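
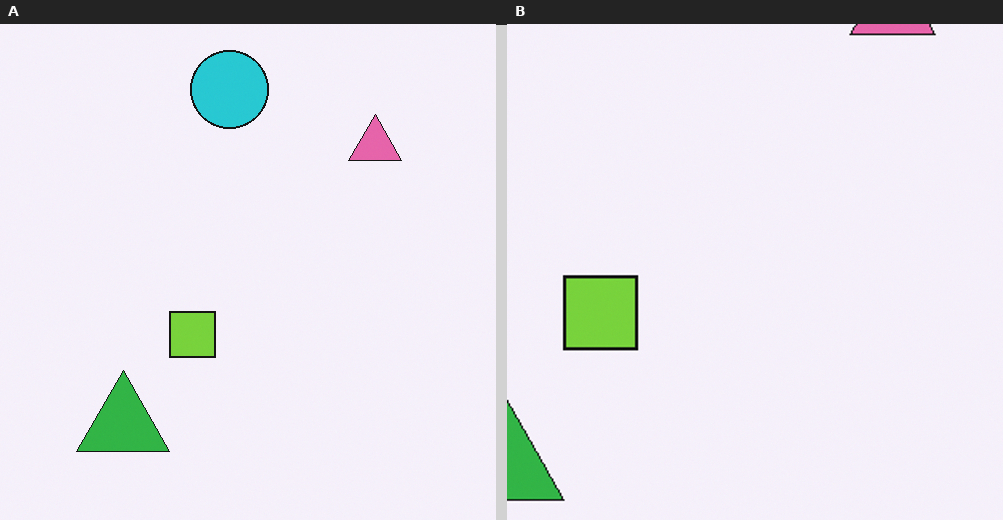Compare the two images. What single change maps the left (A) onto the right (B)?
This is the original image cropped to a modestly smaller region and rescaled.

The visible shapes are larger and the field of view is narrower; shapes near the original edges may be partly or wholly outside the frame — a crop-and-rescale.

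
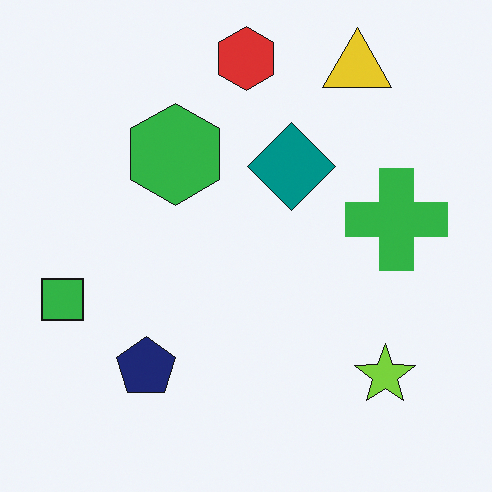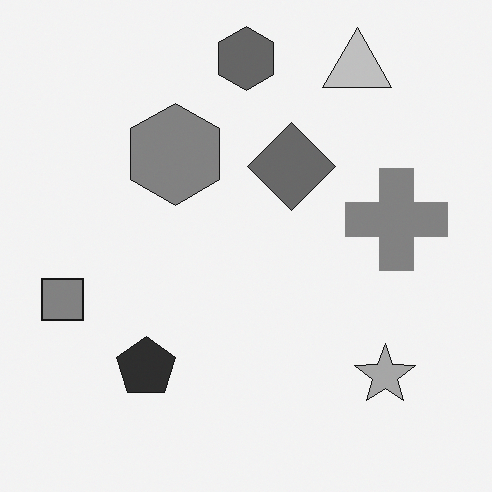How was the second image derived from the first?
This is the original image converted to grayscale.

All color is removed — every shape is now a shade of grey.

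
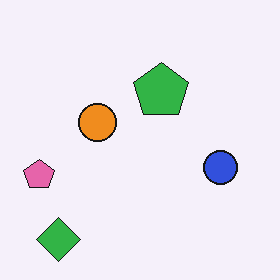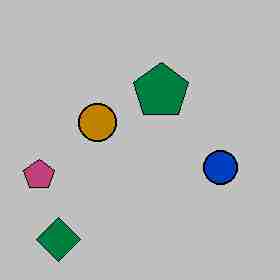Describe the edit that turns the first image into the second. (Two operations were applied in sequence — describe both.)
The transformation is: heavily posterized to just a handful of flat colors, then degraded with heavy JPEG compression.

Each flat color has snapped to a coarser quantized level — most visibly, the near-white background has dropped to a flat grey. Blocky 8×8 compression artifacts appear around shape edges and the flat background shows ringing — characteristic JPEG degradation.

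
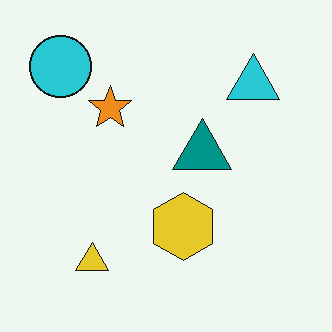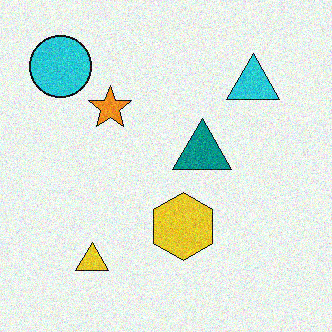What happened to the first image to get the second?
The image was degraded with visible gaussian noise.

Random speckle covers the whole image, including the flat background.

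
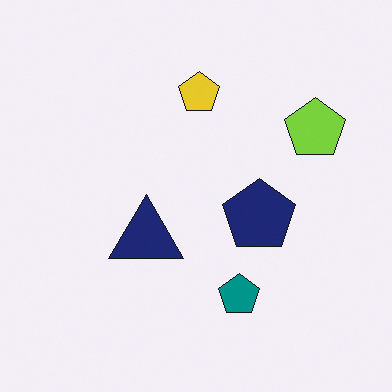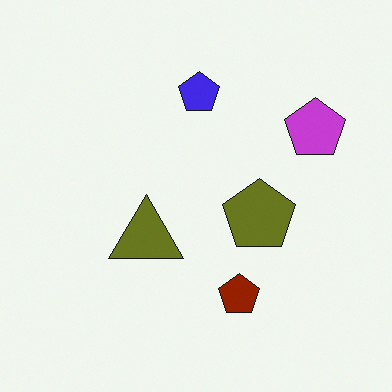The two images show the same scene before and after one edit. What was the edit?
The image was hue-shifted by a large amount.

Every shape's color has rotated by the same amount around the hue wheel — a uniform hue shift.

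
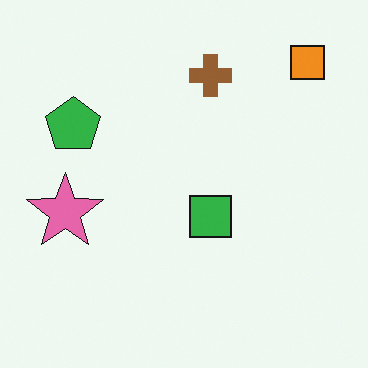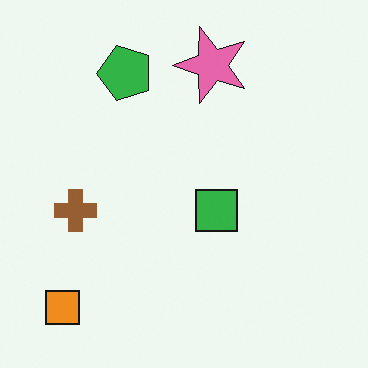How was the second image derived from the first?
Transposed (reflected across the top-left ↔ bottom-right diagonal).

Shapes have swapped their row and column positions — what was in the top-right is now in the bottom-left — a diagonal reflection.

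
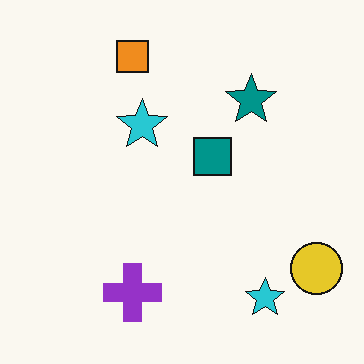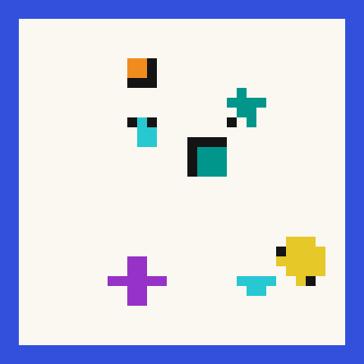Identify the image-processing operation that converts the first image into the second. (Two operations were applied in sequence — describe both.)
The transformation is: heavily pixelated into large blocks, then framed with a blue border.

Shapes are reduced to large square blocks; fine edges and outlines are lost — a downscale-then-upscale (mosaic) effect. A solid blue frame runs around the edge of the second image, with the content slightly shrunk inside it.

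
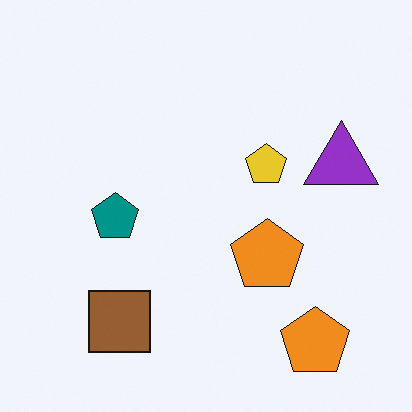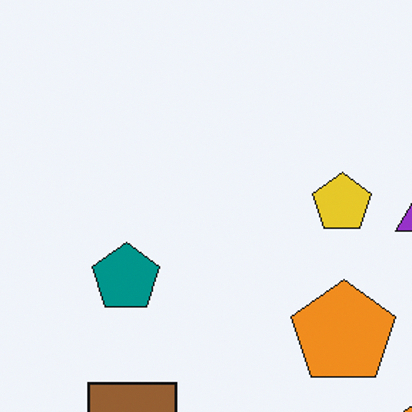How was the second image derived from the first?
The second image is the first cropped to a modestly smaller region and rescaled.

The visible shapes are larger and the field of view is narrower; shapes near the original edges may be partly or wholly outside the frame — a crop-and-rescale.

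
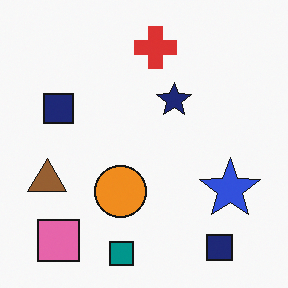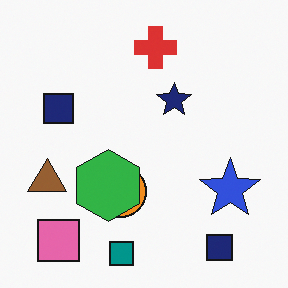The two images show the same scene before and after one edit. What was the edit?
The image was overlaid with an additional green hexagon.

A green hexagon appears in the second image that is absent from the first.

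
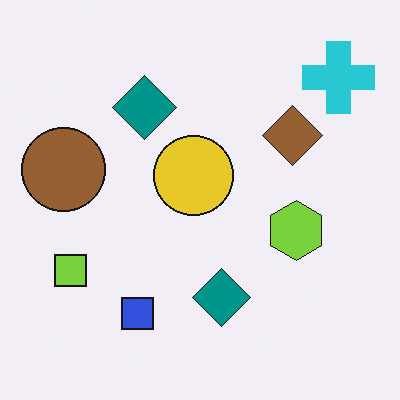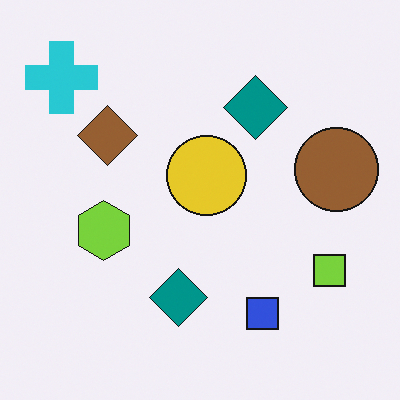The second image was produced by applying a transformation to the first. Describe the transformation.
The second image is the first flipped horizontally (left ↔ right).

The cyan cross is in the top-right of the first image and the top-left of the second — shapes on opposite sides of the vertical midline have swapped in a mirror flip.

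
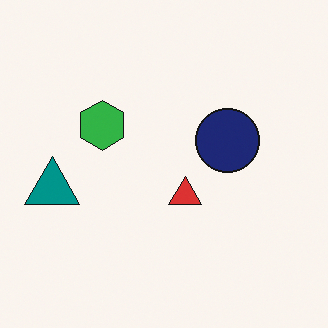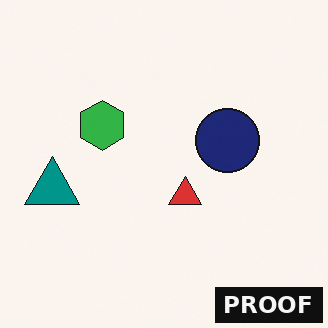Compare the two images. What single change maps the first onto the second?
It was watermarked with the text "PROOF" in the lower-right corner.

A dark label reading "PROOF" appears in the lower-right corner.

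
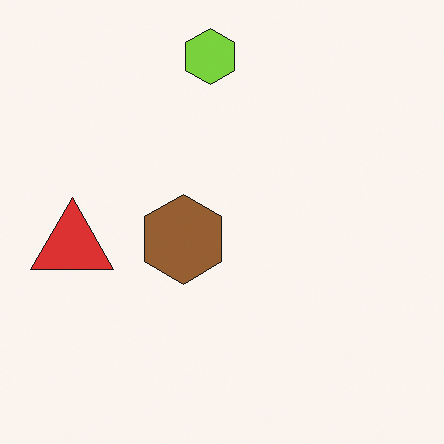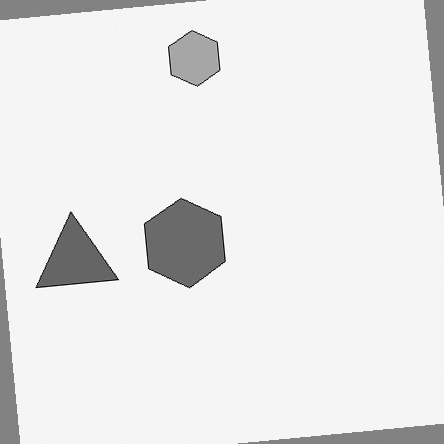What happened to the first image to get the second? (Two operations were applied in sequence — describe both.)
The image was rotated counter-clockwise by a small amount, then converted to grayscale.

Every shape is tilted by the same angle and the image corners show triangular fill wedges — a whole-image rotation by a non-right angle. All color is removed — every shape is now a shade of grey.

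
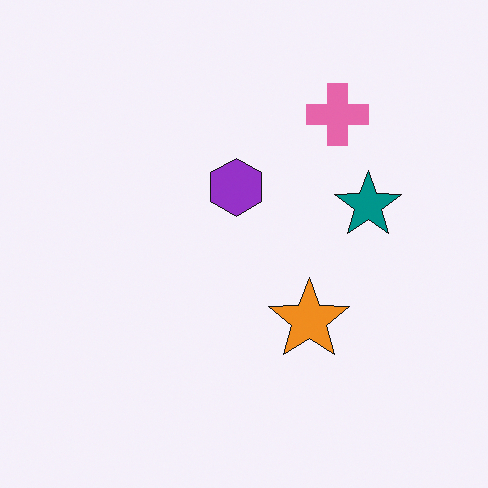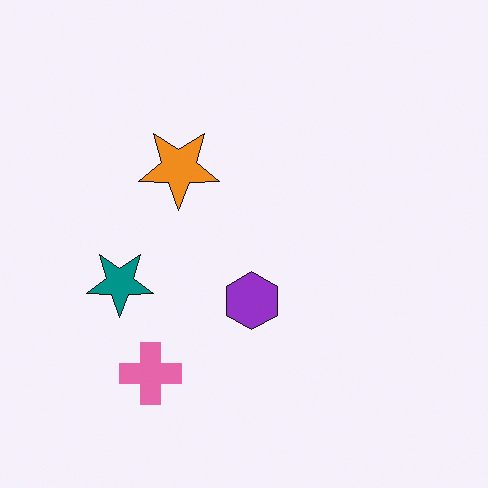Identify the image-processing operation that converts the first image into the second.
The image was rotated 180°.

The pink cross sits in the top-right of the first image and the bottom-left of the second — consistent with a whole-image 180° rotation.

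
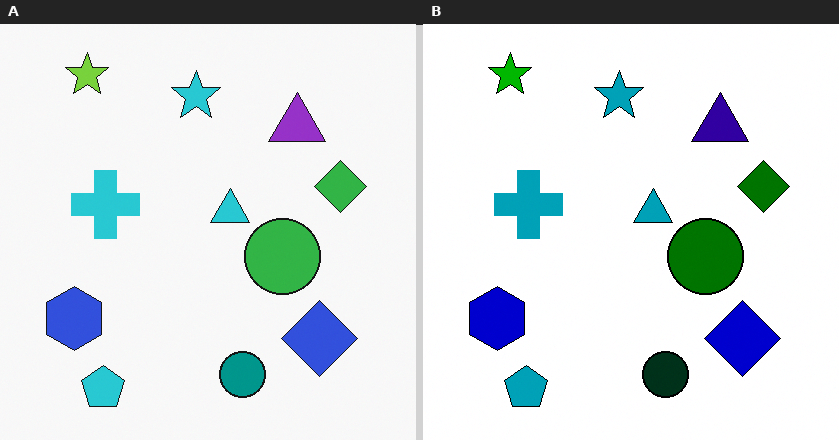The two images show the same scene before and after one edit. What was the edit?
This is the original image boosted in contrast.

Tones are pushed away from mid-grey across the whole image — a global contrast change.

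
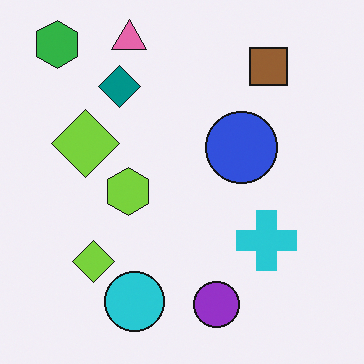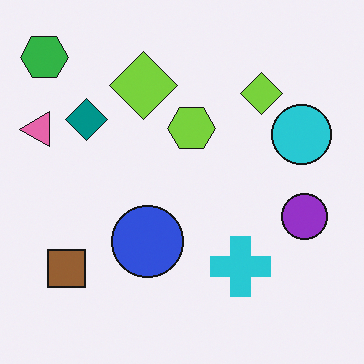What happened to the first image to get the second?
The image was transposed (reflected across the top-left ↔ bottom-right diagonal).

Shapes have swapped their row and column positions — what was in the top-right is now in the bottom-left — a diagonal reflection.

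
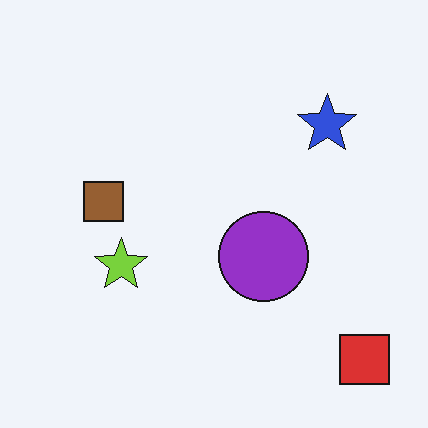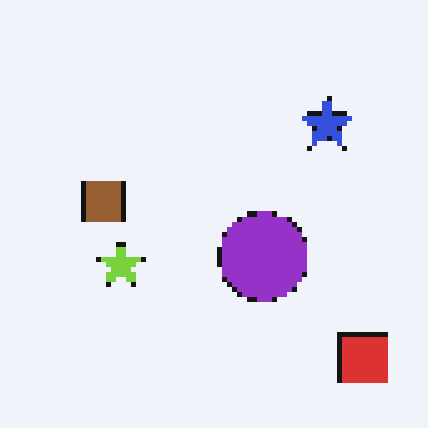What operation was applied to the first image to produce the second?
This is the original image mildly pixelated.

Shapes are reduced to large square blocks; fine edges and outlines are lost — a downscale-then-upscale (mosaic) effect.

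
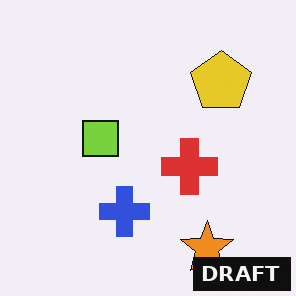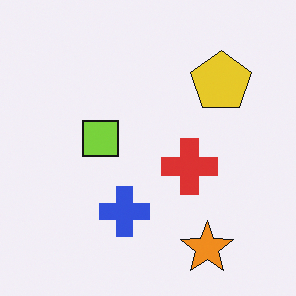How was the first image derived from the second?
The transformation is: watermarked with the text "DRAFT" in the lower-right corner.

A dark label reading "DRAFT" appears in the lower-right corner.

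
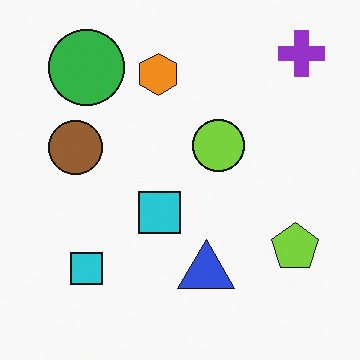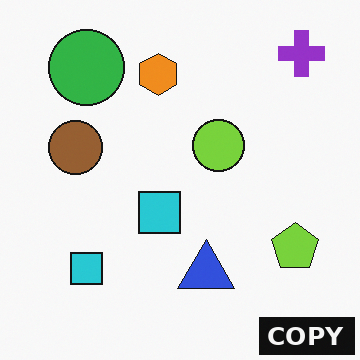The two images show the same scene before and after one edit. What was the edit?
Watermarked with the text "COPY" in the lower-right corner.

A dark label reading "COPY" appears in the lower-right corner.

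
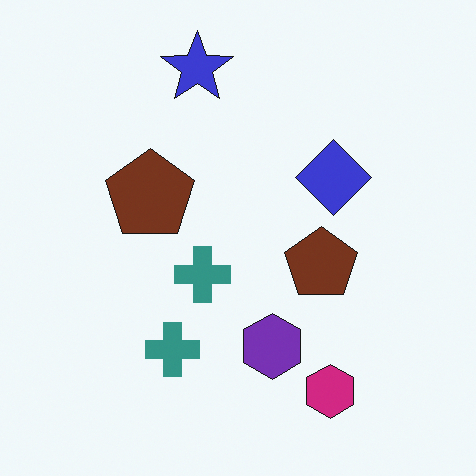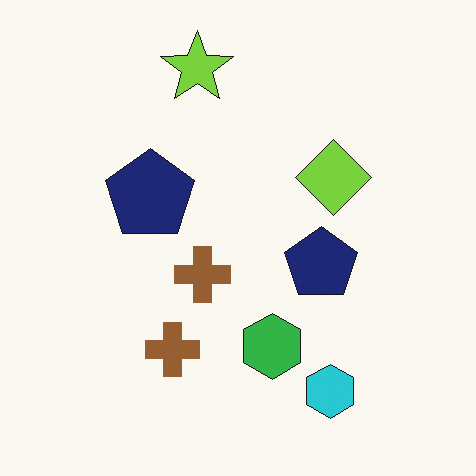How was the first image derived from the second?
Hue-shifted by a moderate amount.

Every shape's color has rotated by the same amount around the hue wheel — a uniform hue shift.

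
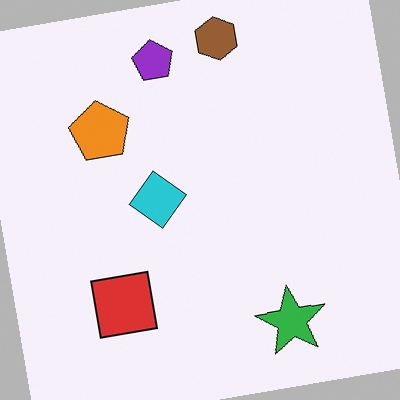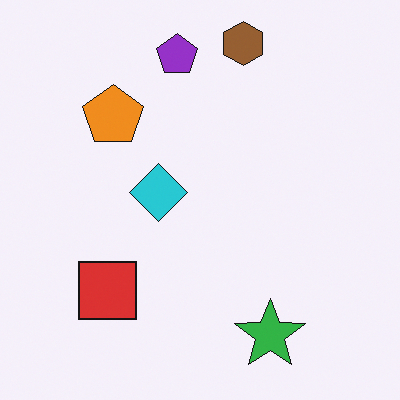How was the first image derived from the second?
The transformation is: rotated counter-clockwise by a slight angle.

Every shape is tilted by the same angle and the image corners show triangular fill wedges — a whole-image rotation by a non-right angle.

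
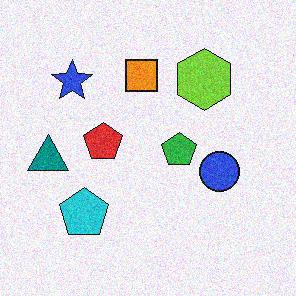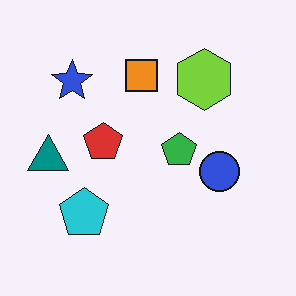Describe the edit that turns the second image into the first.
The image was degraded with visible gaussian noise.

Random speckle covers the whole image, including the flat background.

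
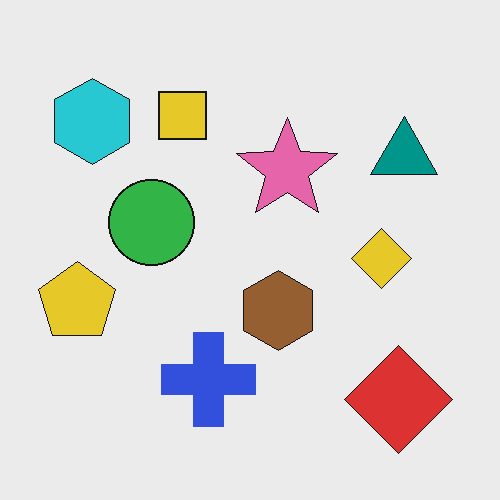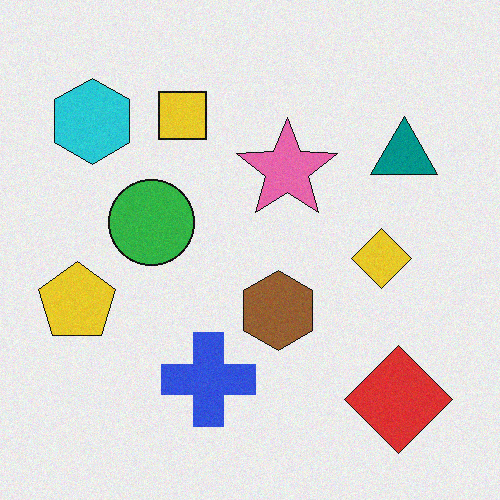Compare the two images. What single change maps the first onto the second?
The transformation is: degraded with a light layer of grain.

Random speckle covers the whole image, including the flat background.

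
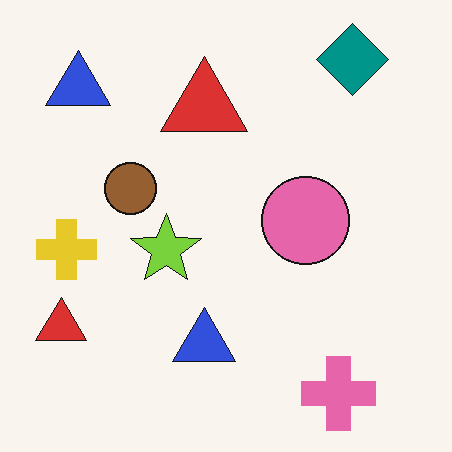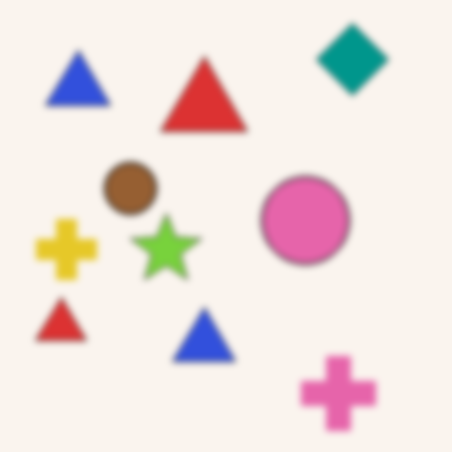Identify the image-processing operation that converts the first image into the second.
Moderately blurred.

Shape edges and outlines are uniformly softened across the whole image.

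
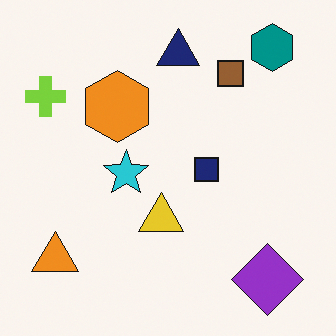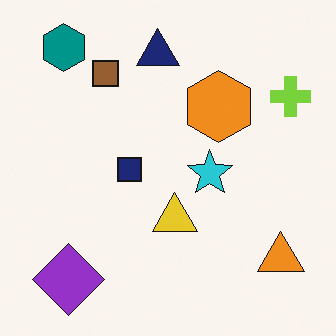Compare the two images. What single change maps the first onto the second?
The second image is the first flipped horizontally (left ↔ right).

The lime cross is in the top-left of the first image and the top-right of the second — shapes on opposite sides of the vertical midline have swapped in a mirror flip.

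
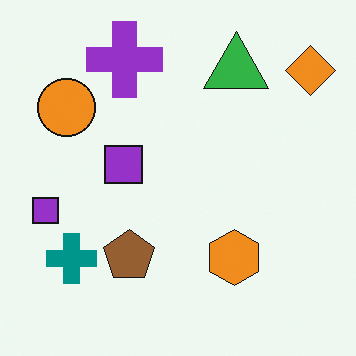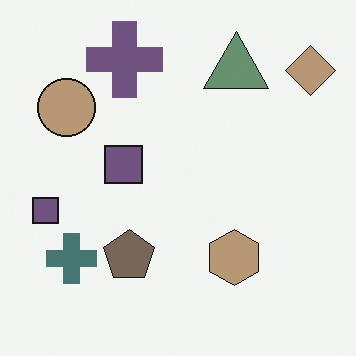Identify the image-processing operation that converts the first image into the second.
The transformation is: made much more muted (saturation change).

All colors are more muted and greyish — a global saturation change.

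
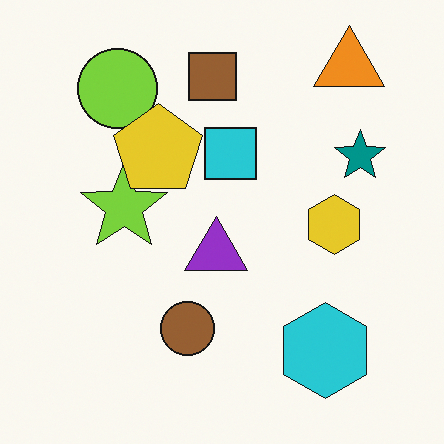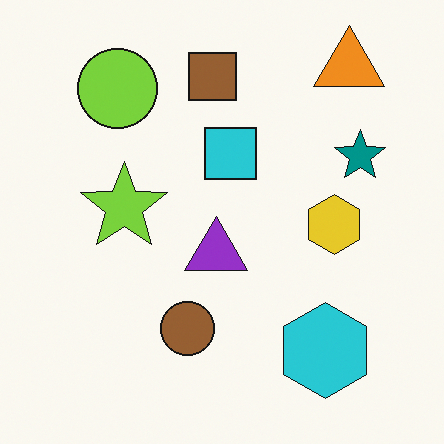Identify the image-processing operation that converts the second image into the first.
Overlaid with an additional yellow pentagon.

A yellow pentagon appears in the first image that is absent from the second.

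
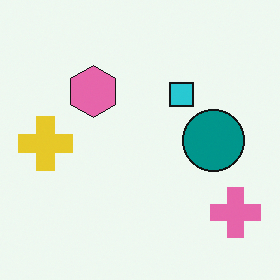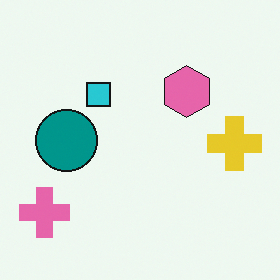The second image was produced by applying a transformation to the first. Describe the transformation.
It was flipped horizontally (left ↔ right).

The yellow cross is in the left of the first image and the right of the second — shapes on opposite sides of the vertical midline have swapped in a mirror flip.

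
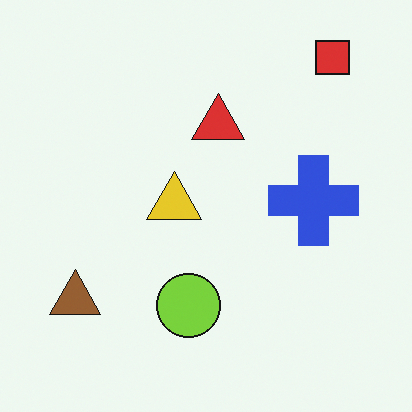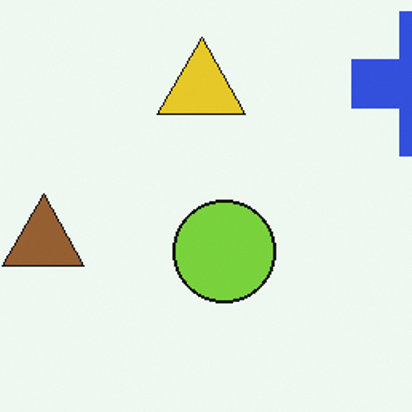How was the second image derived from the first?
Cropped to a modestly smaller region and rescaled.

The visible shapes are larger and the field of view is narrower; shapes near the original edges may be partly or wholly outside the frame — a crop-and-rescale.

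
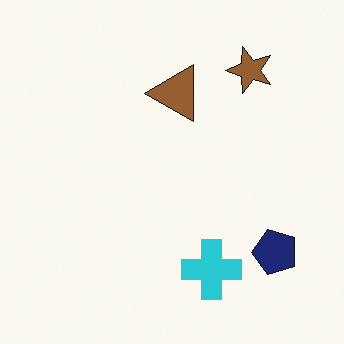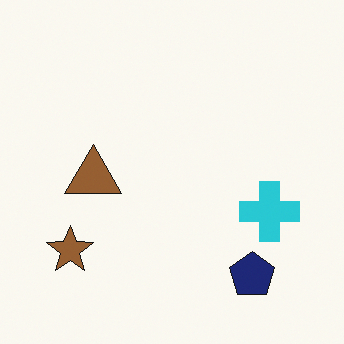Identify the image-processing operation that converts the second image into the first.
The first image is the second transposed (reflected across the top-left ↔ bottom-right diagonal).

Shapes have swapped their row and column positions — what was in the top-right is now in the bottom-left — a diagonal reflection.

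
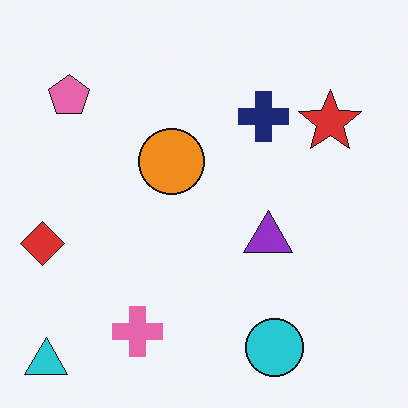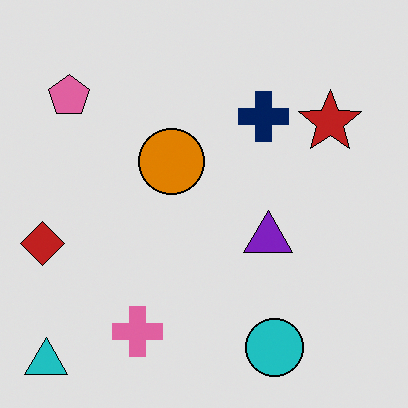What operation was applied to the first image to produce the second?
Moderately posterized.

Each flat color has snapped to a coarser quantized level — most visibly, the near-white background has dropped to a flat grey.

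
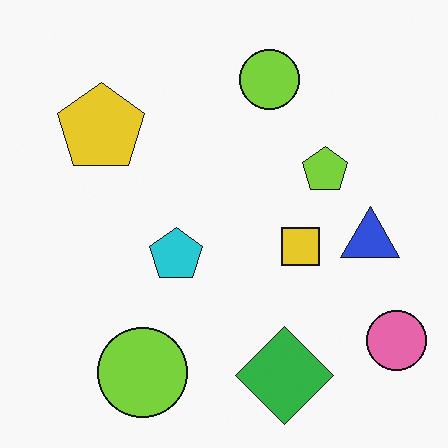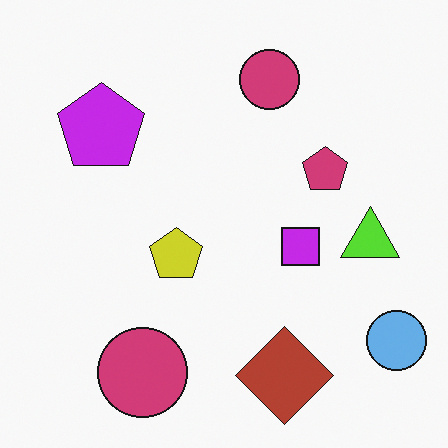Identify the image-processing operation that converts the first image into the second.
Hue-shifted by a large amount.

Every shape's color has rotated by the same amount around the hue wheel — a uniform hue shift.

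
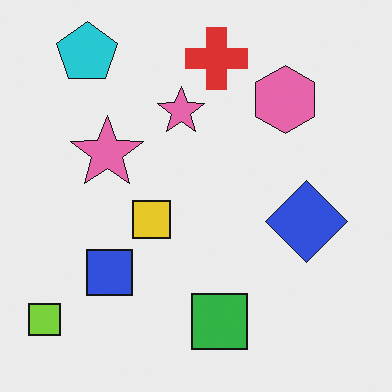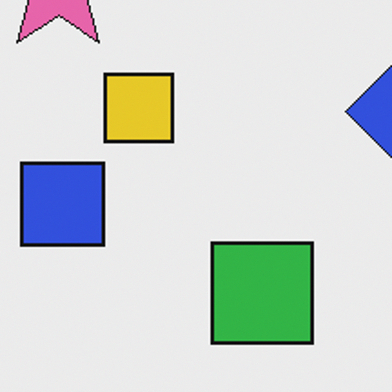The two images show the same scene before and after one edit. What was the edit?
The second image is the first cropped tightly and scaled back up.

The visible shapes are larger and the field of view is narrower; shapes near the original edges may be partly or wholly outside the frame — a crop-and-rescale.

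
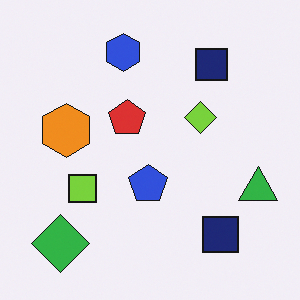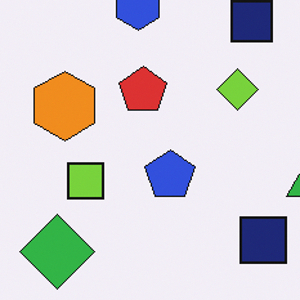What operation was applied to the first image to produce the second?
It was cropped slightly and scaled back up.

The visible shapes are larger and the field of view is narrower; shapes near the original edges may be partly or wholly outside the frame — a crop-and-rescale.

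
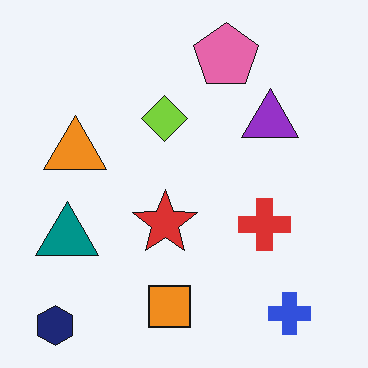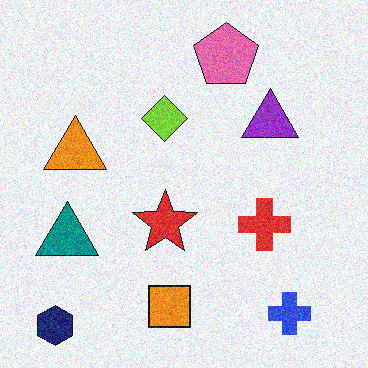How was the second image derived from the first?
Degraded with visible gaussian noise.

Random speckle covers the whole image, including the flat background.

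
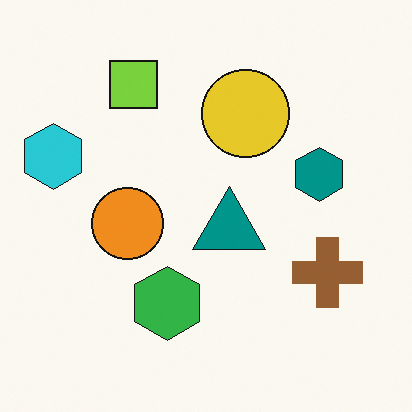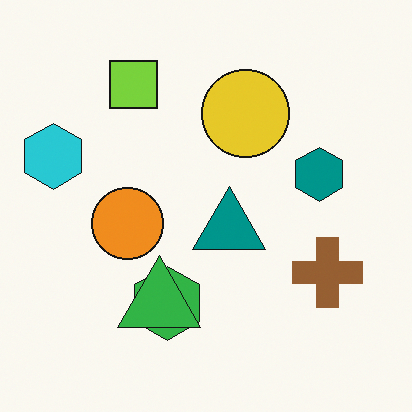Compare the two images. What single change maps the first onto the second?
It was overlaid with an additional green triangle.

A green triangle appears in the second image that is absent from the first.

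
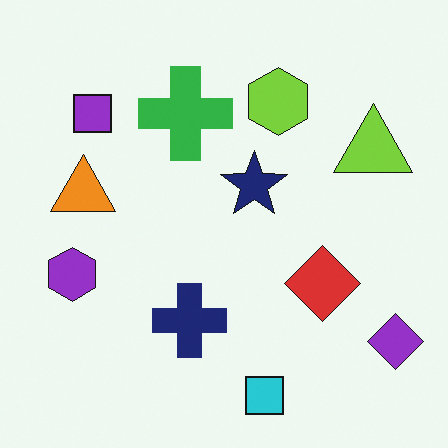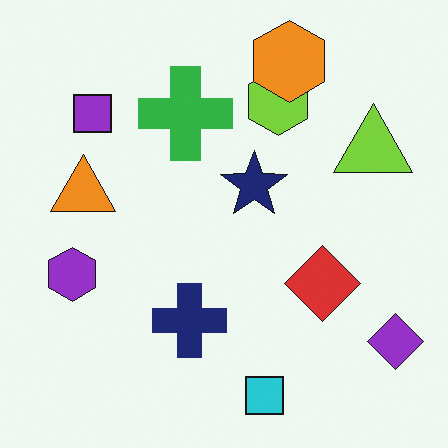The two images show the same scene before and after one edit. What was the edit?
It was overlaid with an additional orange hexagon.

An orange hexagon appears in the second image that is absent from the first.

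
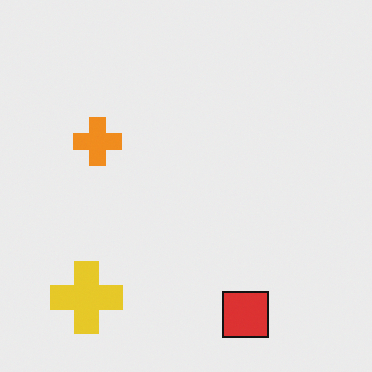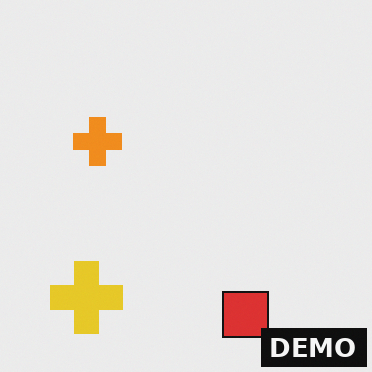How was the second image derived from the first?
The second image is the first watermarked with the text "DEMO" in the lower-right corner.

A dark label reading "DEMO" appears in the lower-right corner.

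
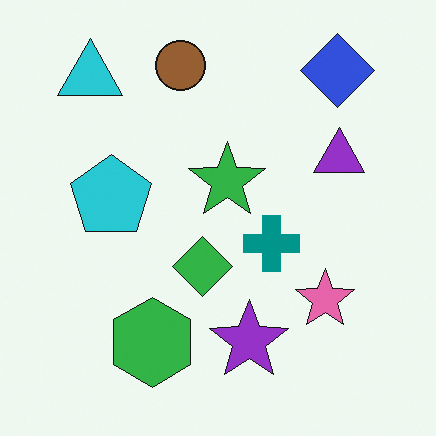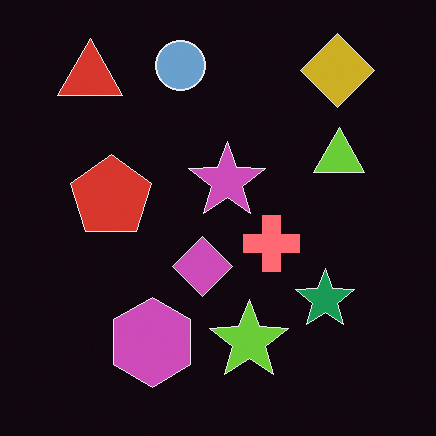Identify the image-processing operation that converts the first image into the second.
The second image is the first color-inverted (negative).

The light background has become dark and every shape's color is its complement — a photographic negative.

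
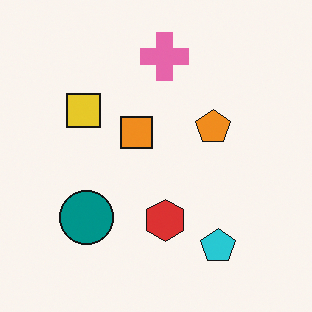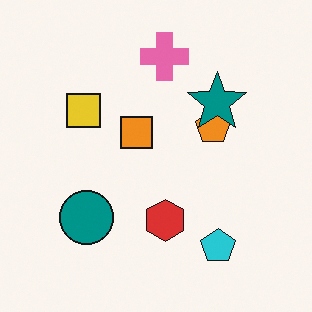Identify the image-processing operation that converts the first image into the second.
It was overlaid with an additional teal star.

A teal star appears in the second image that is absent from the first.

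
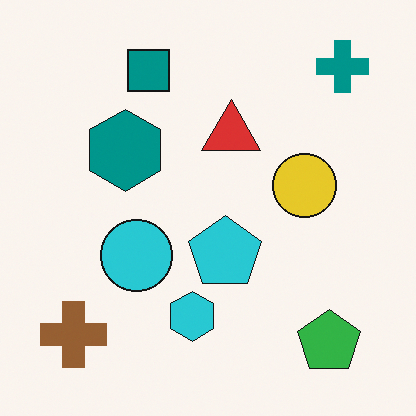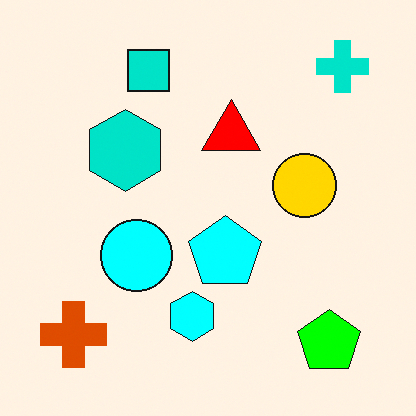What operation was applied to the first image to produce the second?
The transformation is: made much more vivid (saturation change).

All colors are more vivid — a global saturation change.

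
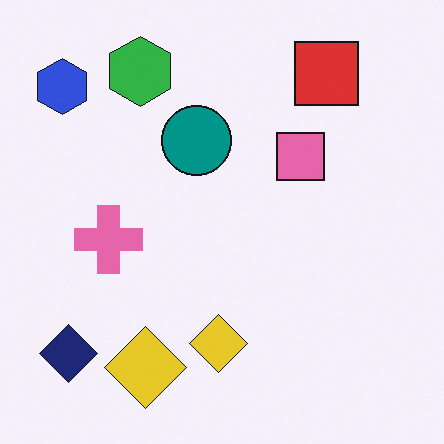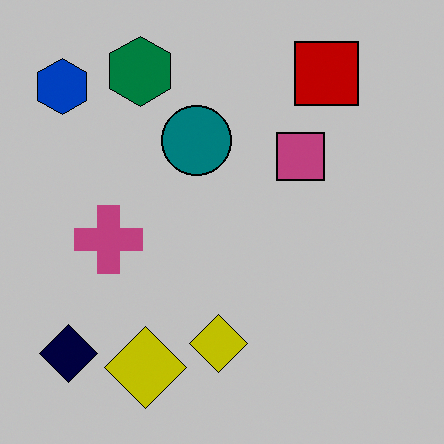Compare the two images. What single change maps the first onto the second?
The second image is the first heavily posterized to just a handful of flat colors.

Each flat color has snapped to a coarser quantized level — most visibly, the near-white background has dropped to a flat grey.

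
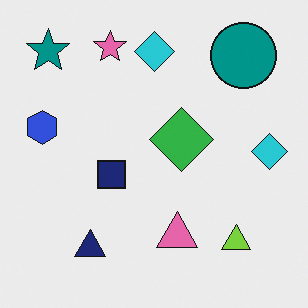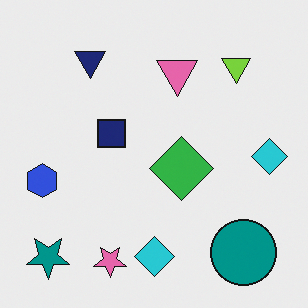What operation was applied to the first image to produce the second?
The second image is the first flipped vertically (top ↔ bottom).

The pink star is in the top of the first image and the bottom of the second — shapes on opposite sides of the horizontal midline have swapped in a mirror flip.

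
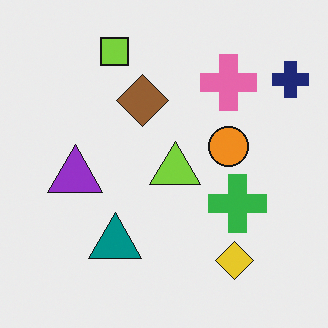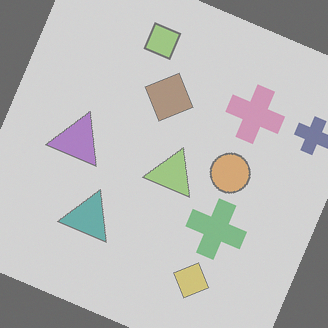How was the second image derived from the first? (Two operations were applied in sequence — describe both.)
It was rotated clockwise by a moderate amount, then washed out (contrast reduced).

Every shape is tilted by the same angle and the image corners show triangular fill wedges — a whole-image rotation by a non-right angle. Tones are pushed toward mid-grey across the whole image — a global contrast change.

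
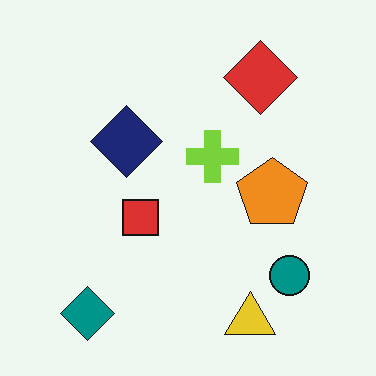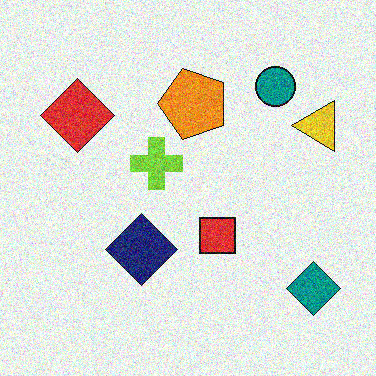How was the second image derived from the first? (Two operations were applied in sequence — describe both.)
This is the original image degraded with heavy additive noise, then rotated 90° counter-clockwise.

Random speckle covers the whole image, including the flat background. The teal diamond sits in the bottom-left of the first image and the bottom-right of the second — consistent with a whole-image 90° counter-clockwise rotation.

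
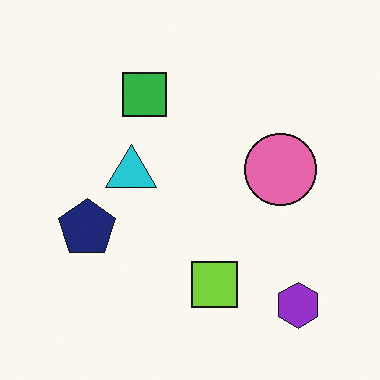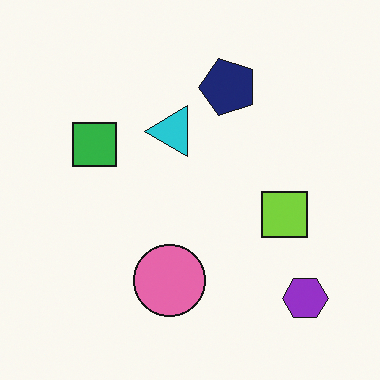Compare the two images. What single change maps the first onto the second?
This is the original image transposed (reflected across the top-left ↔ bottom-right diagonal).

Shapes have swapped their row and column positions — what was in the top-right is now in the bottom-left — a diagonal reflection.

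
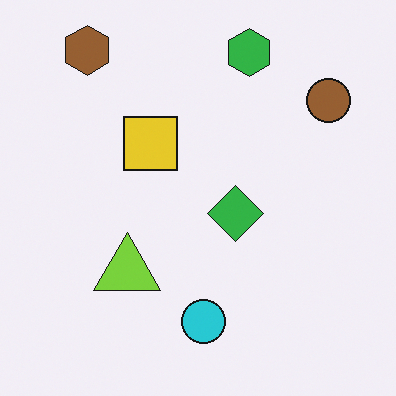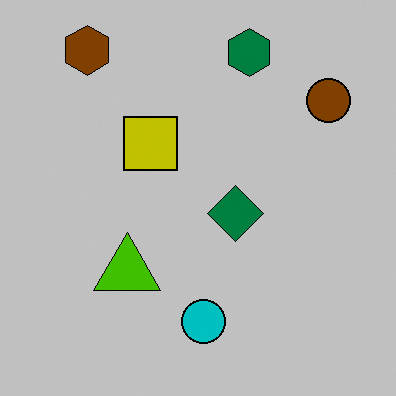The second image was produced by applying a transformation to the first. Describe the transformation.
The second image is the first aggressively posterized.

Each flat color has snapped to a coarser quantized level — most visibly, the near-white background has dropped to a flat grey.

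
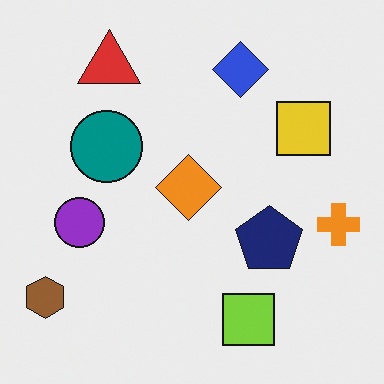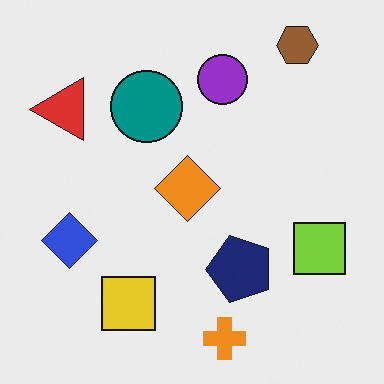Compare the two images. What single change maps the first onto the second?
The second image is the first transposed (reflected across the top-left ↔ bottom-right diagonal).

Shapes have swapped their row and column positions — what was in the top-right is now in the bottom-left — a diagonal reflection.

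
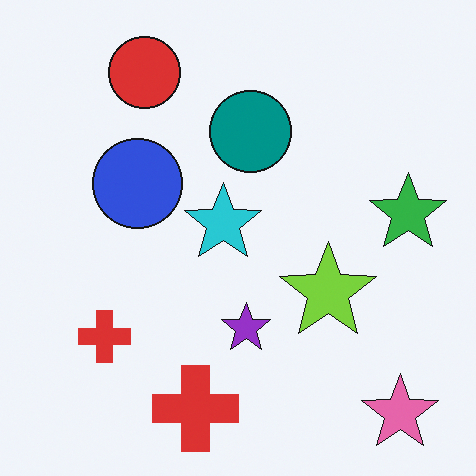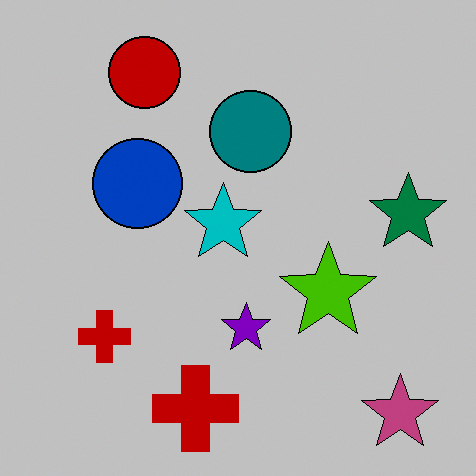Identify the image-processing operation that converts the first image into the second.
Aggressively posterized.

Each flat color has snapped to a coarser quantized level — most visibly, the near-white background has dropped to a flat grey.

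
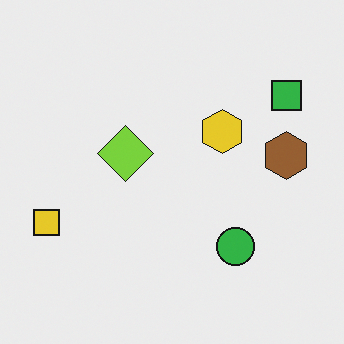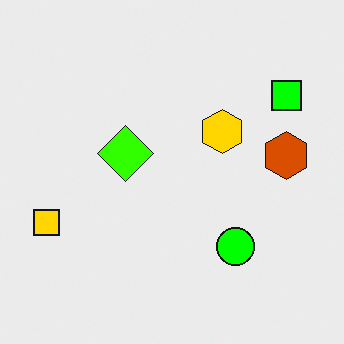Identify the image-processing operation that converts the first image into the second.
Heavily oversaturated.

All colors are more vivid — a global saturation change.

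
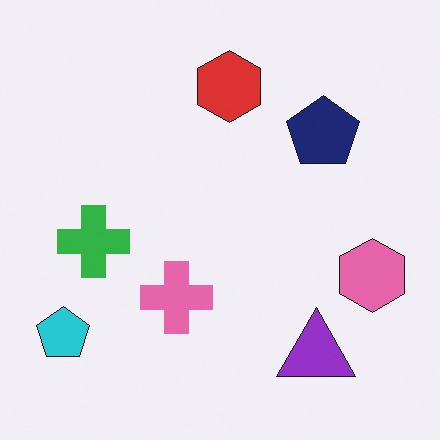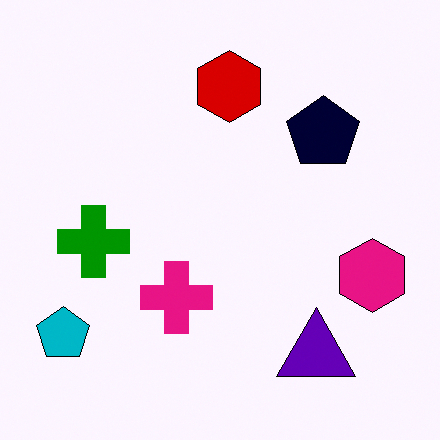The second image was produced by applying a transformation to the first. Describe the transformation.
The second image is the first given much higher contrast.

Tones are pushed away from mid-grey across the whole image — a global contrast change.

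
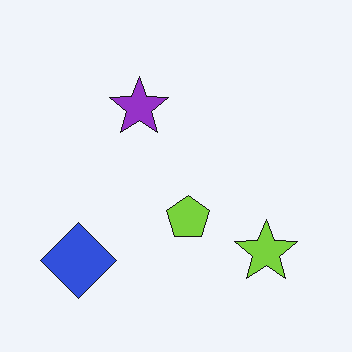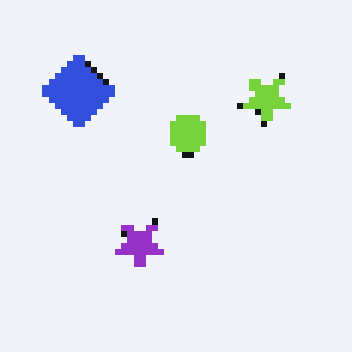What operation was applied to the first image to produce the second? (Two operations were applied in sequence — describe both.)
The image was flipped vertically (top ↔ bottom), then pixelated into visible square blocks.

The blue diamond is in the bottom-left of the first image and the top-left of the second — shapes on opposite sides of the horizontal midline have swapped in a mirror flip. Shapes are reduced to large square blocks; fine edges and outlines are lost — a downscale-then-upscale (mosaic) effect.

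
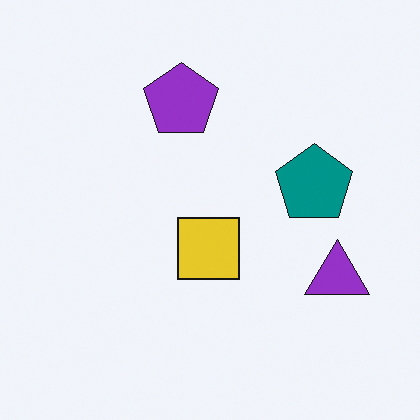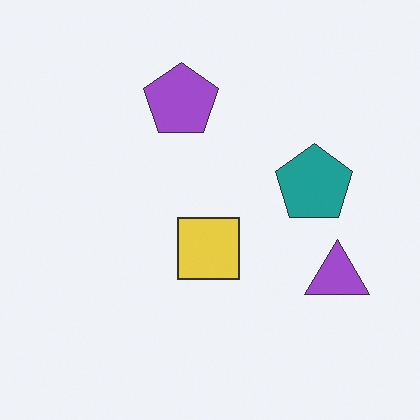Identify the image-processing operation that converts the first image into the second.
The transformation is: given slightly reduced contrast.

Tones are pushed toward mid-grey across the whole image — a global contrast change.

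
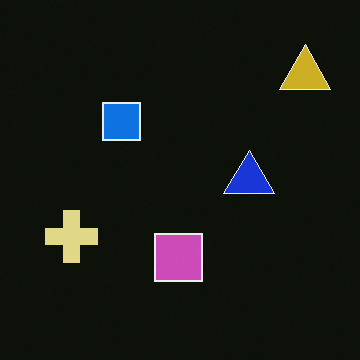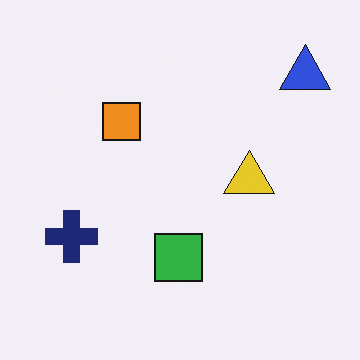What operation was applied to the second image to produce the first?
The transformation is: color-inverted (negative).

The light background has become dark and every shape's color is its complement — a photographic negative.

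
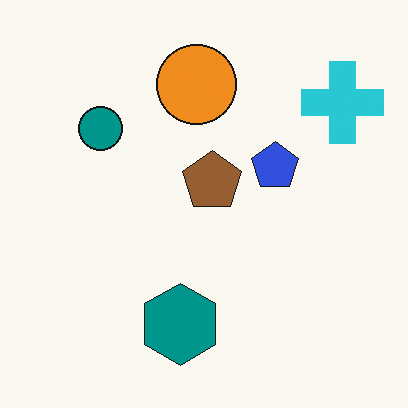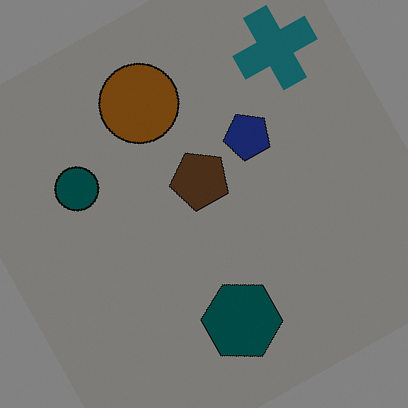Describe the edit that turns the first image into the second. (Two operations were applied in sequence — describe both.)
This is the original image noticeably darkened, then rotated counter-clockwise by a moderate amount.

Every pixel — background and shapes alike — is uniformly darkened. Every shape is tilted by the same angle and the image corners show triangular fill wedges — a whole-image rotation by a non-right angle.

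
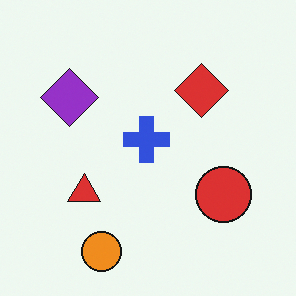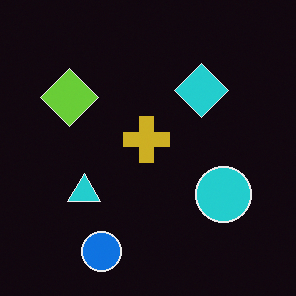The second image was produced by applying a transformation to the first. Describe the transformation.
The image was color-inverted (negative).

The light background has become dark and every shape's color is its complement — a photographic negative.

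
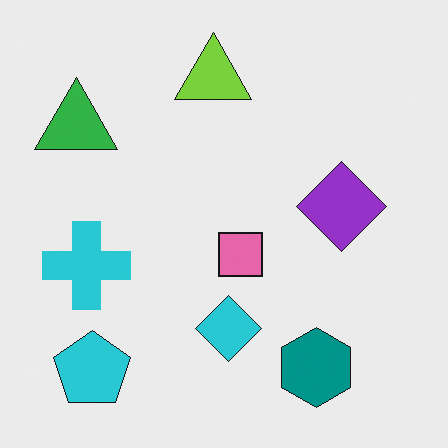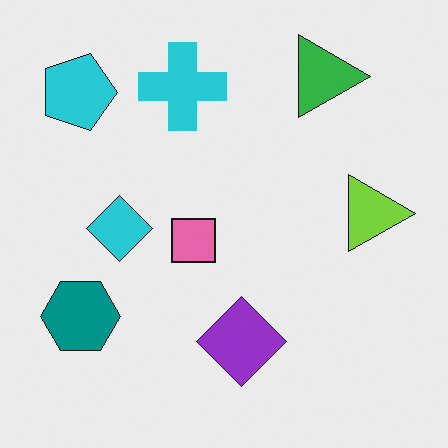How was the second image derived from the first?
It was rotated 90° clockwise.

The cyan pentagon sits in the bottom-left of the first image and the top-left of the second — consistent with a whole-image 90° clockwise rotation.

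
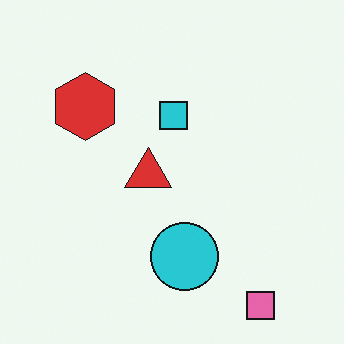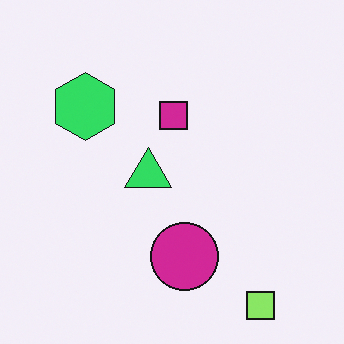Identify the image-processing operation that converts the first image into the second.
The transformation is: hue-shifted through roughly a third of the color wheel.

Every shape's color has rotated by the same amount around the hue wheel — a uniform hue shift.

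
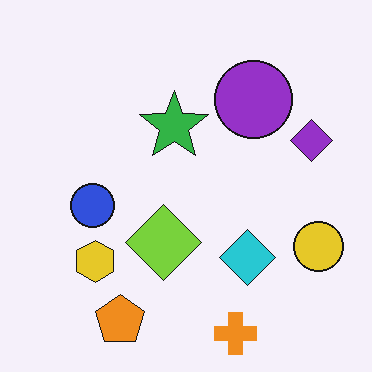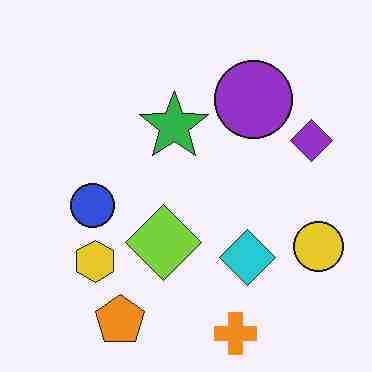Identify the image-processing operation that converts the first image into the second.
The transformation is: degraded with heavy JPEG compression.

Blocky 8×8 compression artifacts appear around shape edges and the flat background shows ringing — characteristic JPEG degradation.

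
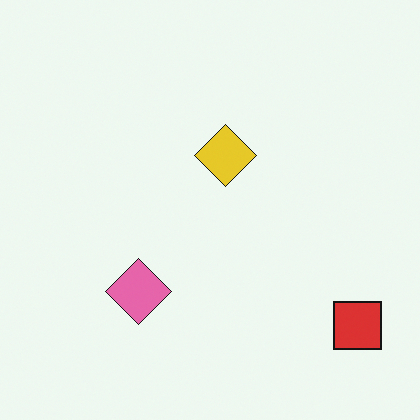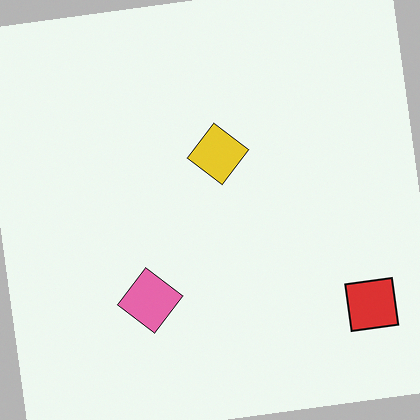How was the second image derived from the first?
It was rotated counter-clockwise by a few degrees.

Every shape is tilted by the same angle and the image corners show triangular fill wedges — a whole-image rotation by a non-right angle.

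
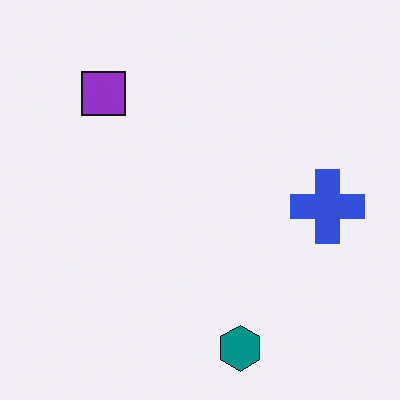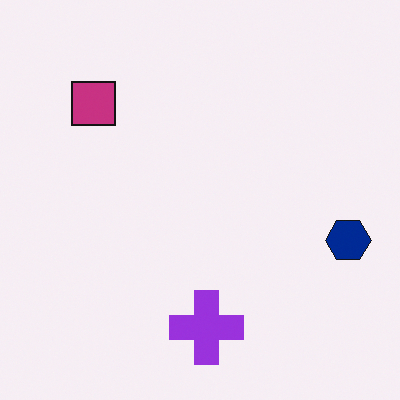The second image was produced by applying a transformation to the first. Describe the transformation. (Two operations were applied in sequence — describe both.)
The transformation is: hue-shifted by a small amount, then transposed (reflected across the top-left ↔ bottom-right diagonal).

Every shape's color has rotated by the same amount around the hue wheel — a uniform hue shift. Shapes have swapped their row and column positions — what was in the top-right is now in the bottom-left — a diagonal reflection.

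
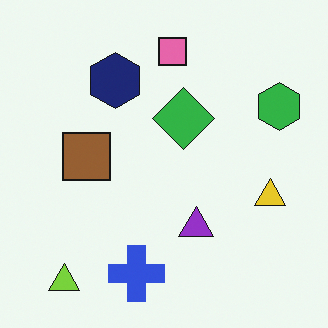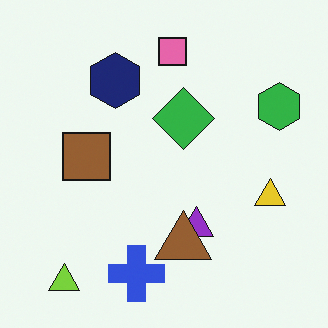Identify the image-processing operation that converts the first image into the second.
The second image is the first overlaid with an additional brown triangle.

A brown triangle appears in the second image that is absent from the first.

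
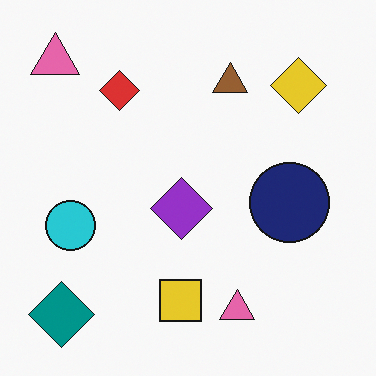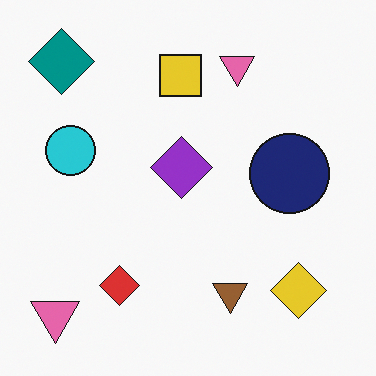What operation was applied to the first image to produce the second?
The transformation is: flipped vertically (top ↔ bottom).

The teal diamond is in the bottom-left of the first image and the top-left of the second — shapes on opposite sides of the horizontal midline have swapped in a mirror flip.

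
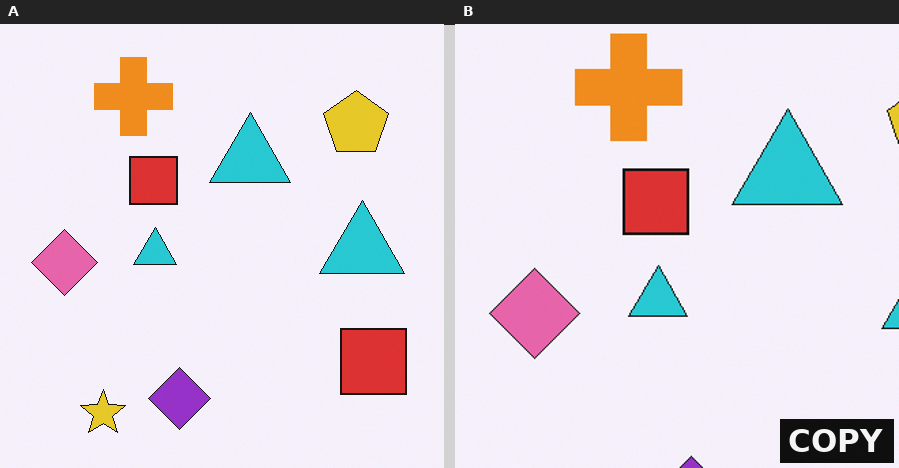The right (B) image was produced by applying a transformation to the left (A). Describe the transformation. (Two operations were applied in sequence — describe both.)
This is the original image cropped slightly and scaled back up, then watermarked with the text "COPY" in the lower-right corner.

The visible shapes are larger and the field of view is narrower; shapes near the original edges may be partly or wholly outside the frame — a crop-and-rescale. A dark label reading "COPY" appears in the lower-right corner.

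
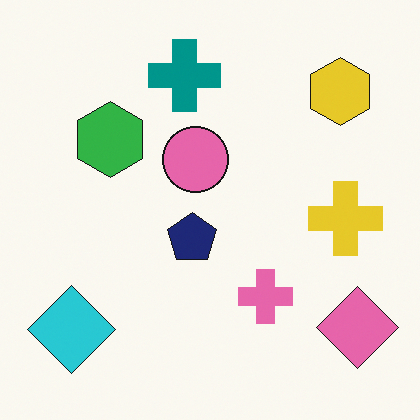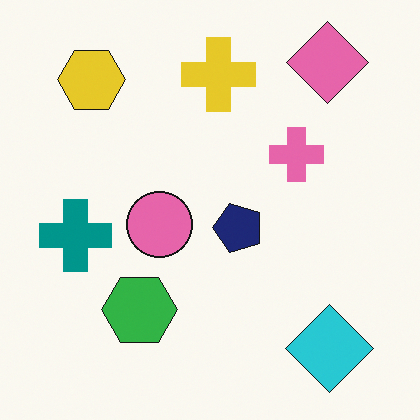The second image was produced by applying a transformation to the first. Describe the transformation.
The image was rotated 90° counter-clockwise.

The pink diamond sits in the bottom-right of the first image and the top-right of the second — consistent with a whole-image 90° counter-clockwise rotation.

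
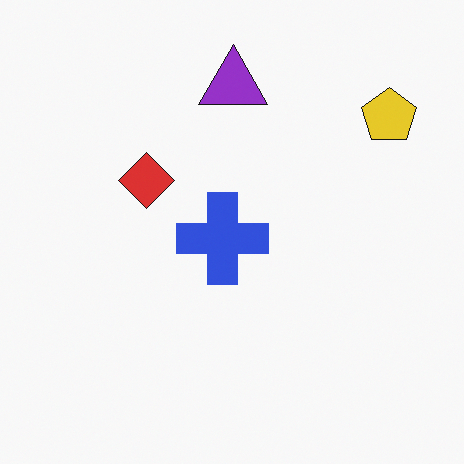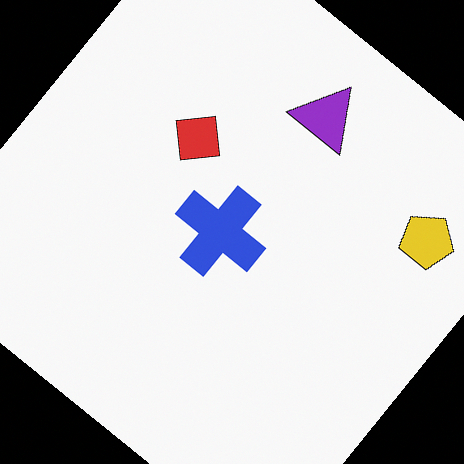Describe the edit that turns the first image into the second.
This is the original image rotated clockwise by a large amount — several tens of degrees.

Every shape is tilted by the same angle and the image corners show triangular fill wedges — a whole-image rotation by a non-right angle.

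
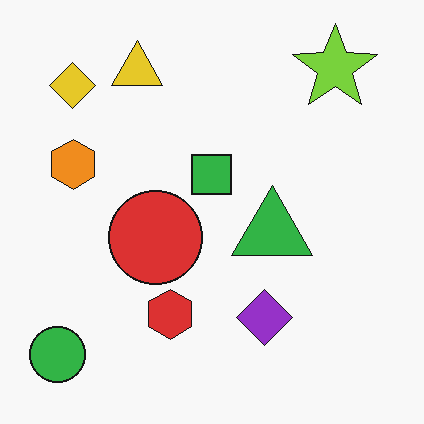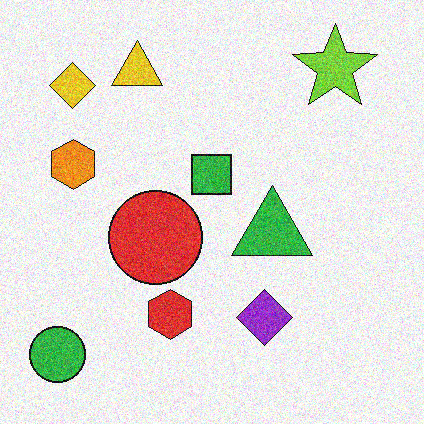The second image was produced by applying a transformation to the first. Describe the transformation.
Degraded with visible gaussian noise.

Random speckle covers the whole image, including the flat background.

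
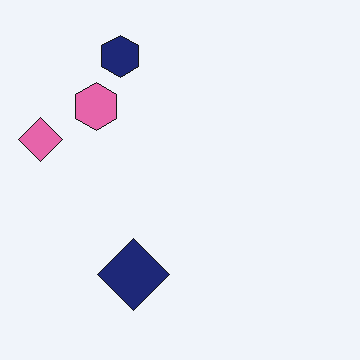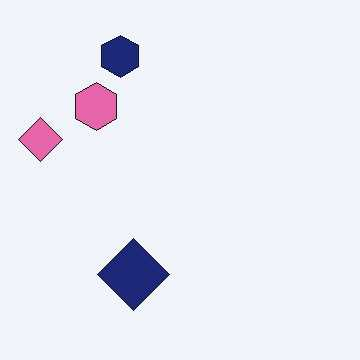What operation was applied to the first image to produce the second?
It was given moderate JPEG compression.

Blocky 8×8 compression artifacts appear around shape edges and the flat background shows ringing — characteristic JPEG degradation.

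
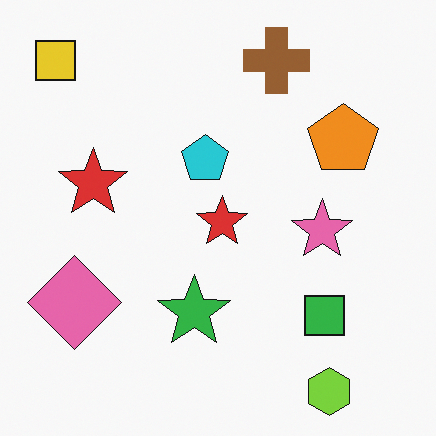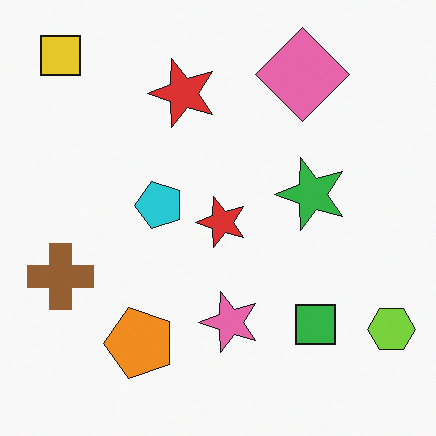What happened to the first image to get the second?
This is the original image transposed (reflected across the top-left ↔ bottom-right diagonal).

Shapes have swapped their row and column positions — what was in the top-right is now in the bottom-left — a diagonal reflection.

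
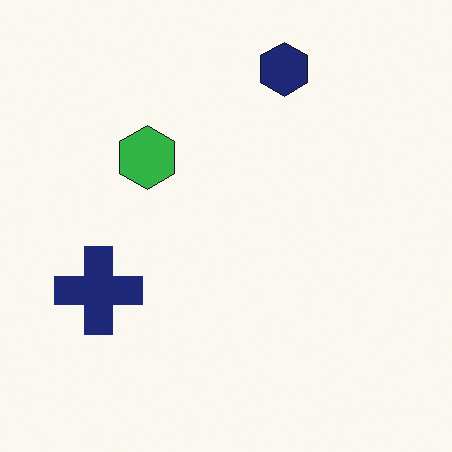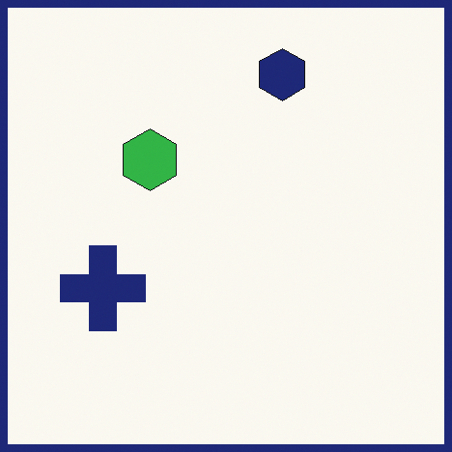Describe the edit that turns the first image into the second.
Framed with a navy border.

A solid navy frame runs around the edge of the second image, with the content slightly shrunk inside it.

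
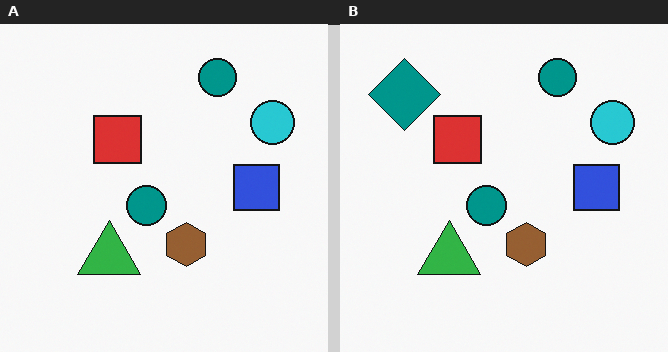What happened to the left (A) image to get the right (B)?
Overlaid with an additional teal diamond.

A teal diamond appears in the right (B) image that is absent from the left (A).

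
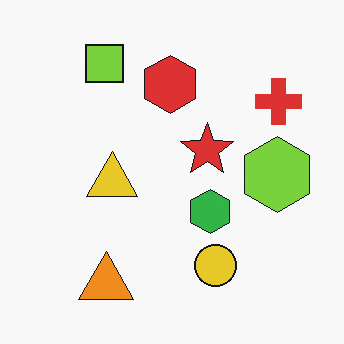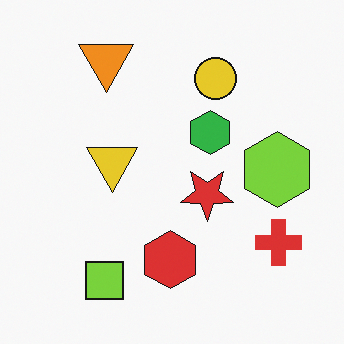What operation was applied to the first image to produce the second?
The transformation is: flipped vertically (top ↔ bottom).

The orange triangle is in the bottom-left of the first image and the top-left of the second — shapes on opposite sides of the horizontal midline have swapped in a mirror flip.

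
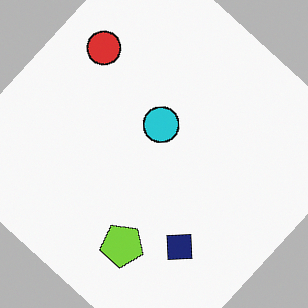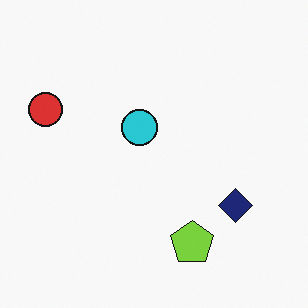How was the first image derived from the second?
The first image is the second rotated clockwise by a large amount — several tens of degrees.

Every shape is tilted by the same angle and the image corners show triangular fill wedges — a whole-image rotation by a non-right angle.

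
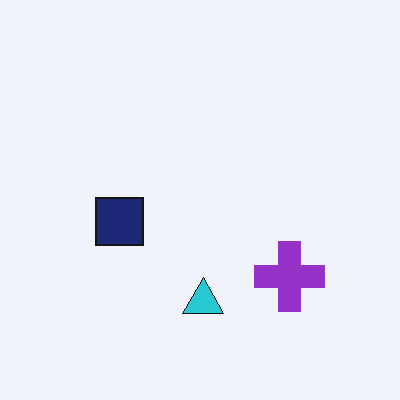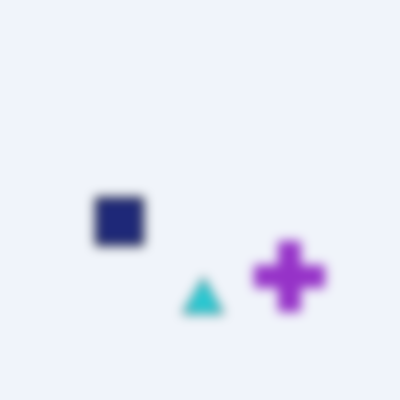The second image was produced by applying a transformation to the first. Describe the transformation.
The second image is the first heavily blurred.

Shape edges and outlines are uniformly softened across the whole image.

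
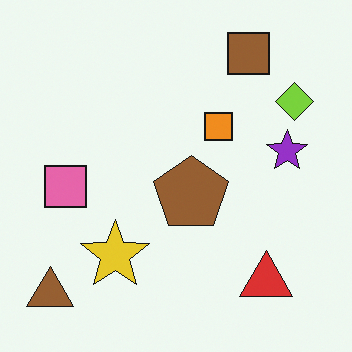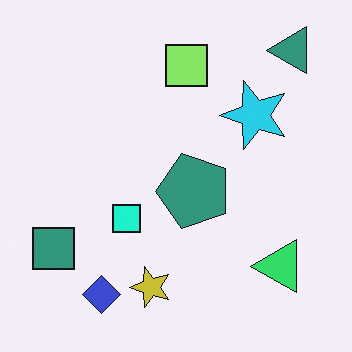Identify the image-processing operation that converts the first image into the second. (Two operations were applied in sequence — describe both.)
The second image is the first hue-shifted by a moderate amount, then transposed (reflected across the top-left ↔ bottom-right diagonal).

Every shape's color has rotated by the same amount around the hue wheel — a uniform hue shift. Shapes have swapped their row and column positions — what was in the top-right is now in the bottom-left — a diagonal reflection.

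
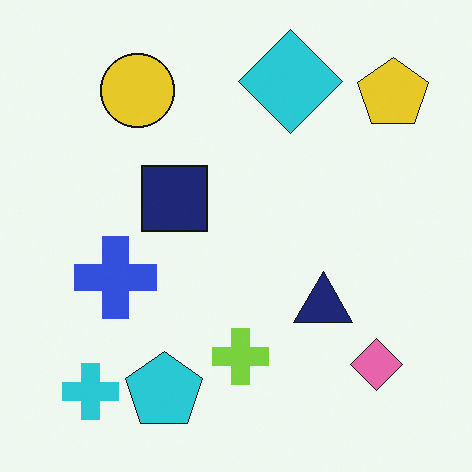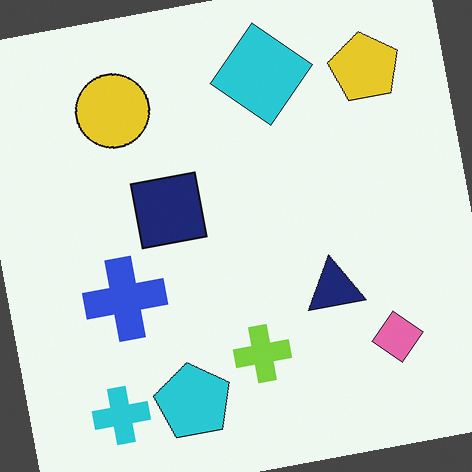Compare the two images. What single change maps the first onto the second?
This is the original image rotated counter-clockwise by a few degrees.

Every shape is tilted by the same angle and the image corners show triangular fill wedges — a whole-image rotation by a non-right angle.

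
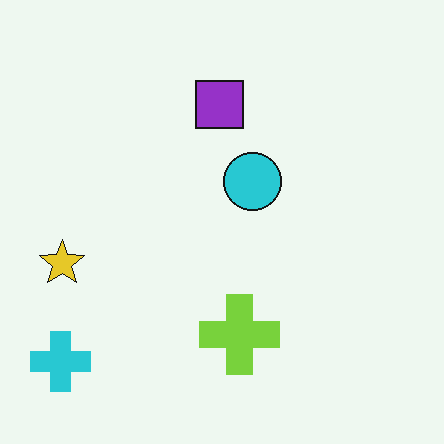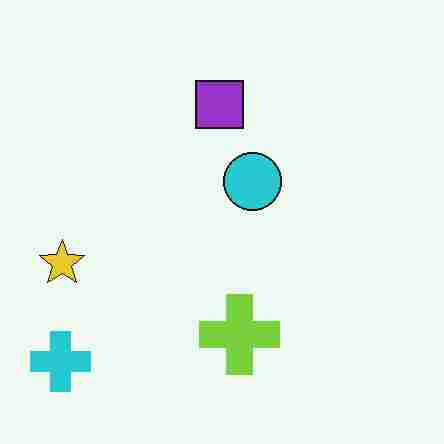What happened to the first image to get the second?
The transformation is: heavily JPEG-compressed with obvious blocking artifacts.

Blocky 8×8 compression artifacts appear around shape edges and the flat background shows ringing — characteristic JPEG degradation.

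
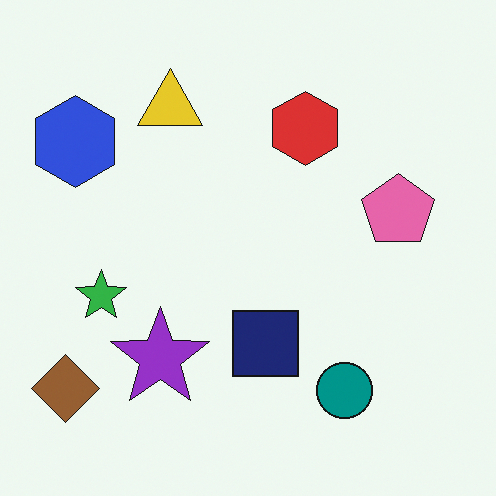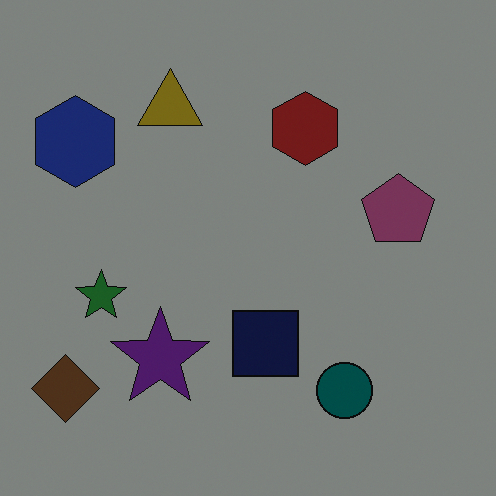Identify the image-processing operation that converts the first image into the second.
The second image is the first noticeably darkened.

Every pixel — background and shapes alike — is uniformly darkened.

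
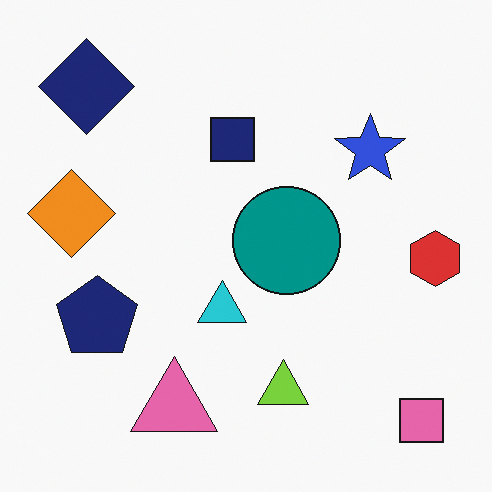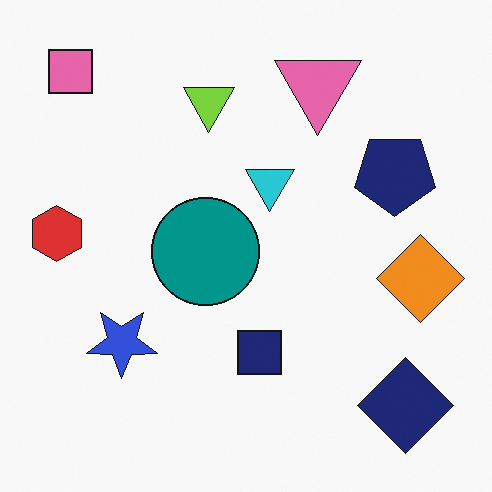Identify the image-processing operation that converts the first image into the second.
Rotated 180°.

The pink square sits in the bottom-right of the first image and the top-left of the second — consistent with a whole-image 180° rotation.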